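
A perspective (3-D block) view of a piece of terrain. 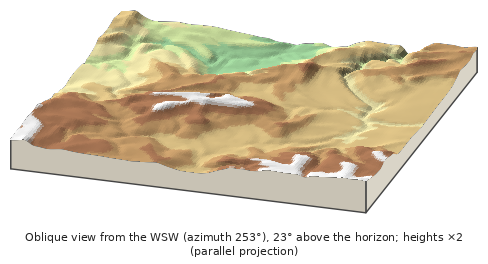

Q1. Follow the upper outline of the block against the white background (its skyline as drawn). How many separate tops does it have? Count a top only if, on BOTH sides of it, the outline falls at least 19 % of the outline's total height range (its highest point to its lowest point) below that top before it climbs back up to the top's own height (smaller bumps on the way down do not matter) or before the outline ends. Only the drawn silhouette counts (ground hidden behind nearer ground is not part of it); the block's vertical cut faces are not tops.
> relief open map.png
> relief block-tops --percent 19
1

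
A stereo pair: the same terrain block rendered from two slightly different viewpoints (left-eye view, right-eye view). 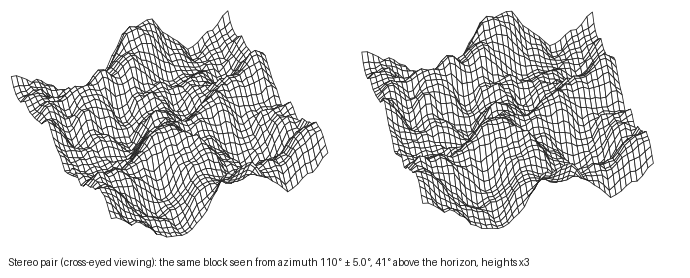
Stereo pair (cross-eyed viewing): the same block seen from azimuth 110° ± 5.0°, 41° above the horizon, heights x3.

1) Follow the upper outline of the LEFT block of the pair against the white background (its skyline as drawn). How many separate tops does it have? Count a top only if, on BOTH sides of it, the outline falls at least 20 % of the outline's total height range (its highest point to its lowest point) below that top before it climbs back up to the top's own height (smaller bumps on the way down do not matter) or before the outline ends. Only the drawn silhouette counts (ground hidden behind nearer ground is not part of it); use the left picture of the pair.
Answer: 2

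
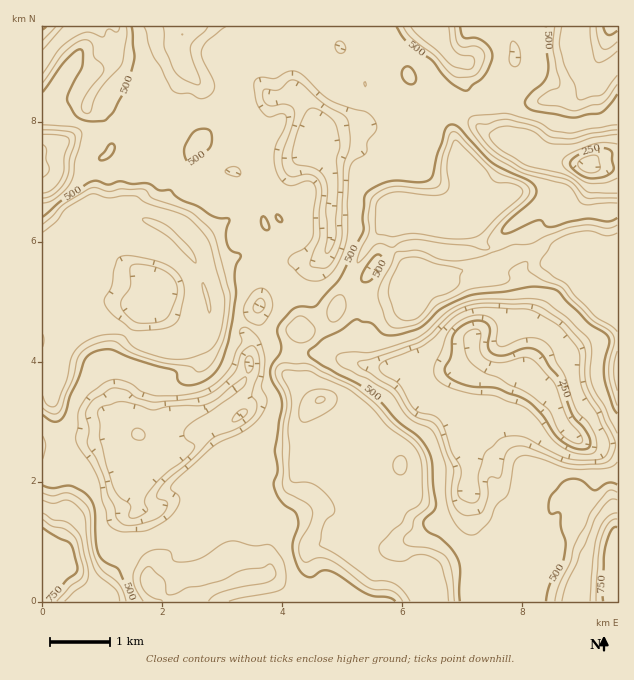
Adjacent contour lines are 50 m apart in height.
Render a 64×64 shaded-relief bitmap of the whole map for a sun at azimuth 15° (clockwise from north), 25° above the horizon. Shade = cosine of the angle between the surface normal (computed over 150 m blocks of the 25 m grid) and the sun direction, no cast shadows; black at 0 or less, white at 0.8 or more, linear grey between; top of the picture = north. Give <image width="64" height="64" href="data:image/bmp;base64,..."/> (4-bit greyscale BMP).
<image width="64" height="64" href="data:image/bmp;base64,Qk12CAAAAAAAAHYAAAAoAAAAQAAAAEAAAAABAAQAAAAAAAAIAAATCwAAEwsAABAAAAAAAAAAAAAAABEREQAiIiIAMzMzAERERABVVVUAZmZmAHd3dwCIiIgAmZmZAKqqqgC7u7sAzMzMAN3d3QDu7u4A////AIU0Z4i8vLhlVnq8y7upiIiHZBERR4iamIiIeIh4iHZ3hkRYm8u7l2Zmeaq7u6h3eHZCEiNniJqYiIiIiIiIdneIZFm9yphmd2Z3iJmZh2VnZCJERniImpiIiIiIiZh2eIh3m925dlVmZmd3d3dmVFUyJXeJmImqmIiIiIiJmHZ3iIm7y6h1VnZmZndmZVVEQyNXiauqq8uYiIiIiIiIdneImru5mHZmd3dmZmVVVlZURniJqrzNy5iIiIiIh3iHd5msupiZiHd3iHdmZmZ3eHZ4iIh4q8y6mZiIiIiHeIeHvM26mbu6mHiIh3d3d3eJiIiIh2Z4qqqqmYiId3d5l4jd3Kmazdy6mIiId3iHh4iIiIiIdmeJmrqpiIh3d4mYqty6upq7u7qYiIiHeIh2Z4mIiIiHdVebu6mIiHd3iJmsy6vLqqmYd4iIiIiIh2VWeHeIiIh1V5vLqIiIiIeHiqvdzduruoh1Z4iIiIiHVFZmaIiIiHeJmrqImYiIiHeKu9zduqupiZh3iIiIiIdUVVZ4iIh3eJqZmHeZiIiYiZq8qqqZu5iImqmIiIiIh2VVZ4iIiHZ4mZiIeJiIiJmruryYiJrKiIiKu6iIiIiIZnd4iIiId3mZmZiJl4iJrN7dy4iIq7mIiIirupiIiIdWeIiIiIiImbqsqImImaze//7aiIm8qYd3eImqqYiIh2eIiIiIiIqryryYiZms3u7/7Kh3iaqYh2eId3irqYiHZniIiIiIms3KyoiJms3d3u2XZmeImZiIiIh3d5vMqYhmd4iIiIis7rvJiIiau7vdt0VCVXiZmIiZiIiZmbzKmHZmd4iIic7t3bmIiJmZm9piJCIjaJmHeId3iJmpiaqYd2VWeIic3d7tqIiIiJm9uEJEIyRod2d2UzM0VomXd4dmd2V4ic7L3bqYiImarN2nNFIiV2d1RVQhIRESRph2ZkV5mZmt7bzKiImqu7zd24U1MTJ4ZnVEMjRVQiIjaJdlJIrMzO7d3aiJq8zN3dyodEUzQoh2h2Q0Z3dlQzNGiHQ3ms7v/t7bmIm8u7zLqYdTVUVTiId4dmZ2VDRVRVWIZXu87u7cy6mIiamaqpiIdTNmVlSIh3d3dTEAEkVWdoZYvM3cuphlZniIeJqWRFZUNXZnZoiGVFVBASNFVWZ3VFipmpmGVDIiRXd4mXQiMzRWdVd3iIdDIiJGeIh3ZndUV3ZVZmZVVCESNniYdVRDNFdjR3d4h2QzRpqpmIh3eHV3ZVZmVnd1MhEkZnd2Z2VVZjJFM3iIh2aKzMuoiHh4eJiImYZVd2UyESM0MzRnd3ZSEzECiIiIibzMu5iHeIibqZq7p2ZnZURDMyIRElZmZCEjEDaIiIiaqpmZmIeJiJmYiruoh3dlVndTIAAAEiIhEzEVeIiIiIiHeIiHd4mYdlaJqpmpmHZniHQhAAAAABJEEVeIiIiIh3d4iHZ3mqmFRoiZmqmJl3eIhlQyERIzMyEVeIiIiIiIiIiGRWeauYdniZqqqYmZiIiId2VERWVCEVeIiIiIiIiIhkIlaJqpiIiJq7uph4mYiImqmHd3dlNFeIiIiIiIiHZCIlZpmqiIiImZu6iGeImavN3LqZh2ZniIiIiIiIiIdURWZomaqYiIh3eKmJdWaczdy6maqYeIiIiIiIiIiIh3d3dnqaqpmHd3ZniYiVNHmYUzNFiqqZqZiIiZmIiIiIiHZnmqupmHd3d3eId5c0RDMiM0Vpu6q8y6q7u5iIiIiHZoqqzKiId3eIiZdndlZlVWd3d2WKqrzN3d3bqYiIiIeKu7zcqYiIiJiZl2dmeIiIiIiIdUaaqrzN3Mu7qYiIibzd7cqpmImZmIiXZnd4iIiIiIiHQ1iYiazLvczLqrqrzd3cqZmIiZmYiIdneJmZqqmYiIh0RoiJvd7szMzN3d3cuqmYiIiImamZl2eKzM3dyoiIiZmZmZve7uqqm83M3cupiIiZmYiazMynZ4q93t24d4ibzu3M3//tyYh4mZqpqYiHeImIiJvM3adniJq7qoZnib3///7//tundneHeIiIiHZ3d3eImqvLh3iZiZmIdnic7//9y7upiHd3iIh4iIiIdmd3d4iYmZiHiZmIiIh4ic7/7amIdTNFVneHiYiIiIiId4iIiId4iIh4iIiIiIiL7u25iGQyABIyM0eIiYiIiImZiIiIh3iIh2eIiIeIiK7tuYd1MREQABAAJWeIiIiIiaqYiIiId4h2Z3iId4iIzbllQyECMzIQFEQzRniIiIiJmZiIiamHd2RVZ3d4iIm6hTIRACRENERHdlRnd4iIiIiZiIiby7l1MjV3d4iIiJhlVDRDMzMjNXeHeIeHiIiJmaqIiJuruWMTV4h3iHiIh3d3d3ZlZkMzZoiJh3d4iJq7uYiImGeHMkeIiHd3eIhlZ4iIiamHZVVUeImYZ3iImruXeIiFRVM1eIiHeHZ4hkNFeIiJqXZ3d0RoiIh2eImrqWV4iHZmQ1eIiIeHeJhzIzR4iYiIVXd3ZkaIdmZ4iaqXVniIiIdmeIiId4iJl0E1ZniZiHZWd2Z3VGdlZ4maqoZniIiIiHiIiYh4iIlzEnq6mZiIdVeHZFVkNFZ4iZqqh4iIiId3iIiIh3iIhjEmrdy5h3h1Z4dURFUzRniJmZmJqpmIh3iIiId3eIhjE2iszKmHeHZ3h1VERkI2iJmZmIqqmZiIiIiIh3d3h1Emeau7mId4dneHVU"/>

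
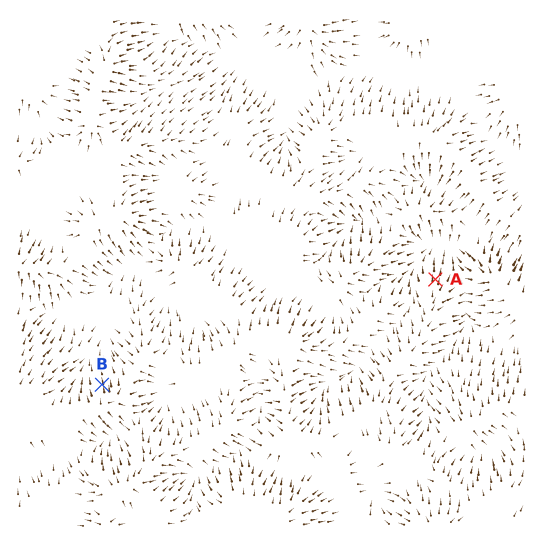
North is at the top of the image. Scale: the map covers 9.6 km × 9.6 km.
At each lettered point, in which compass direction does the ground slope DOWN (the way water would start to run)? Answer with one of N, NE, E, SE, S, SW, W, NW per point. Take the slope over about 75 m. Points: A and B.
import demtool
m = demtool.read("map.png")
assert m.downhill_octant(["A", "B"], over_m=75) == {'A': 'N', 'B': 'N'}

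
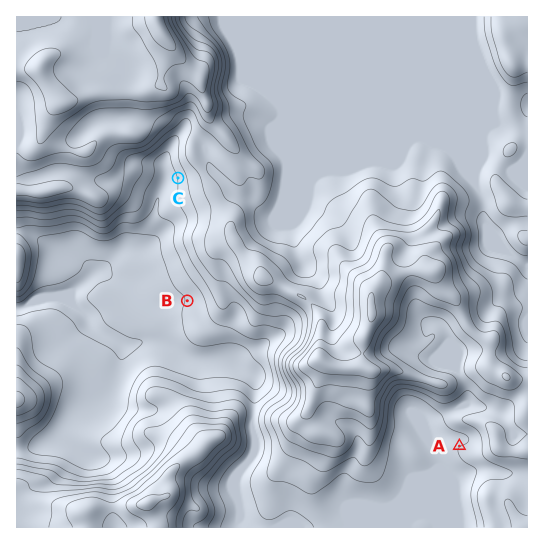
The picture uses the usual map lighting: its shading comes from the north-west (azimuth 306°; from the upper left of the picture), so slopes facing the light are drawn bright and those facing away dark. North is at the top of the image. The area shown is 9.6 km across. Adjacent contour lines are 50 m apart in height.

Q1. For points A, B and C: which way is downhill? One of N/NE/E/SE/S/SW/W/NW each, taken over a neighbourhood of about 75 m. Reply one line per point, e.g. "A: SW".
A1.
A: NW
B: W
C: W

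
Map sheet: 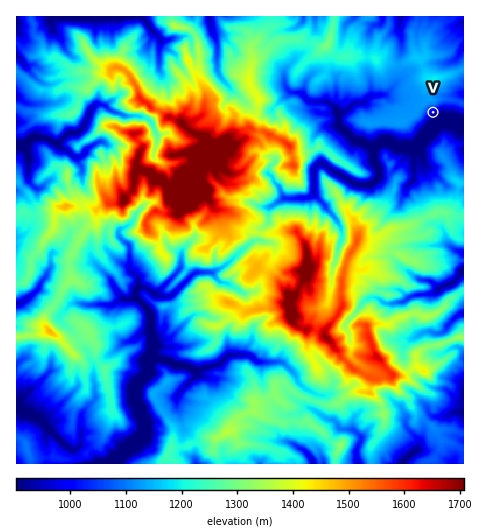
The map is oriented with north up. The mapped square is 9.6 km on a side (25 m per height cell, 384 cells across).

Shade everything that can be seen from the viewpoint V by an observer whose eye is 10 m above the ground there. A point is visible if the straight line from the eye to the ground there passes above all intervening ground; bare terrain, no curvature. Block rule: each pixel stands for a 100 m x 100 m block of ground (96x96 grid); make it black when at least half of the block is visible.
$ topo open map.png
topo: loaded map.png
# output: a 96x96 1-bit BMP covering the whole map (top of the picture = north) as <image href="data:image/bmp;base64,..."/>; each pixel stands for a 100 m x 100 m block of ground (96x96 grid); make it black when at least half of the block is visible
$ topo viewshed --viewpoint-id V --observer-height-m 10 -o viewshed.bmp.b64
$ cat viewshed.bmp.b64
<image width="96" height="96" href="data:image/bmp;base64,Qk2+BAAAAAAAAD4AAAAoAAAAYAAAAGAAAAABAAEAAAAAAIAEAAATCwAAEwsAAAIAAAAAAAAA////AAAAAAAAAAAAAAAAAAAAAAAAAAAAAAAAAAAAAAAAAAAAAAAAAAAAAAAAAAAAAAAAAAAAAAAAAAAAAAAAAAAAAAAAAAAAAAAAAAAAAAAAAAAAAAAAAAAAAAAAAAAAAAAAAAAAAAAAAAAAAAAAAAAAAAAAAAAAAAAAAAAAAAAAAAAAAAAAAAAAAAAAAAAAAAAAAAAAAAAAAAAAAAAAAAAAAAAAAAAAAAAAAAAAAAAAAAAAAAAAAAAAAAAAAAAAAAAAAAAAAAAAAAAAAAAAAAAAAAAAAAAAAAAAAAAAAAAAAAAAAAAAAAAAAAAAAAAAAAAAAAAAAAAAAAAAAAAAAAAAAAAAAAAAAAAAAAAAAAAAAAAAAAAAAAAAAAAAAAAAAAAAAAAAAAAAAAAAAAAAAAAAAAAAAAAAAAAAAAAAAAAAAAAAAAAAAAAAAAAAAAAAAAAAAAAAAAAAAAAAAAAAAAAAAAAAAAAAAAAAAAAAAAAAAAAAAAAAAAAAAAAAAAAAAAAAAAAAAAAAAAAAAAAAAAAAAAAAAAAAAAAAAAAAAAAAAAAAAAAAAAAAAAAAAAAAAAAAAAAAAAAAAAAAAAAAAAAAAAAAAAAAAAAAAAAAAAAAAAAAAAAAAAAAAAAAAAAAAAAAAAAAAAAAAAAAAAAAAAAAAAAAAAAAAAAAAQAAAAAAAAAAAAAAAwAAAAAAAAAAAAAAA4AAAAAAAAAAAAAAAwAAAAAAAAAAAAAAAwAAAAAAAAAAAAAAAgAAAAAAAAAAAAAABgAAAAAAAAAAAAAABgB4AAAAAAAAAAAADAB+AAAAAAAAAAAADAB3gAAAAAAAAAAAGAB/+AAAAAAAAAAAAAD//gAAAAAAAAAAAAH//4AAAAAAAAAAAAH//+AAAAAAAAAAAAP//+AAAAAAAAAAAAf//8AAAAAAAAAAAAfON8AAAAAAAAAAAAQAH4AAAAAAAAAAAAAAD4AAAAAAAAAAAAAABwAAAAAAAAAAAAAAewAAAAAAAAAAAAAA+wAAAAAAAAAAAAAA+gAAAAAAAAAAAAAA/gAAAAAAAAAAAAAA/gAAAAAAAAAAAAAAPgAAAAAAAAAAAAAAD/gAAAAAAAAAAAAAB/YAAAAAAAAAAAAAB/8AAAAAAAAAAAAAB/8AAAAAAAAAAAAAB/8AAAAAAAAAAAAAAf8AAAAAAAAAAAAAAf8AAAAAAAAAAAAAAf8AAAAAAAAAAAAAAf8AAAAAAAAAAAAAAN8AAAAAAAAAAAAAAB4AAAAAAAAAAAAAAAAAAAAAAAAAAAAAAAAAAAAAAAAAAAAAAAAAAAAAAAAAAAAAAAAAAAAAAAAAAAAAAAAAAAAAAAAAAAAAAAAAAAAAAAAAAAAAAAAAAAAAAAAAAAAAAAAAAAAAAAAAAAAAAAAAAAAAAAAAAAAAAAAAAAAAAAAAAAAAAAAAAAAAAAAAAAAAAAAAAAAAAAAAAAAAAAAAAAAAAAAAAAAAAAAAAAAAAAAAAAAAAAAAAAAAAAAAAAAAAAAAAAAAAAAAAAAAAAAAAAAAAAAAAAAAAAA="/>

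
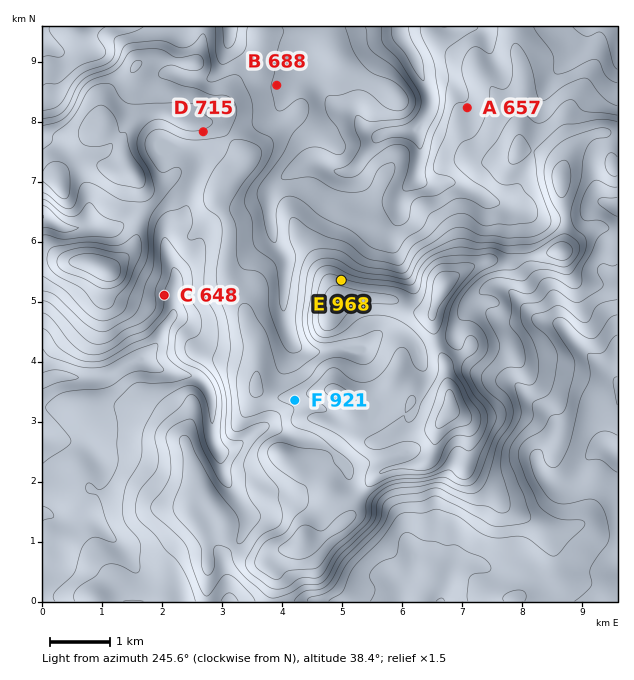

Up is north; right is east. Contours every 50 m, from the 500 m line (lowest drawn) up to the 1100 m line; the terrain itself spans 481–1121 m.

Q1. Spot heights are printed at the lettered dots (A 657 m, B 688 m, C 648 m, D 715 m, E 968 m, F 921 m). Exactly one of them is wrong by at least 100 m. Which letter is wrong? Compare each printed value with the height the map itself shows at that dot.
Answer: D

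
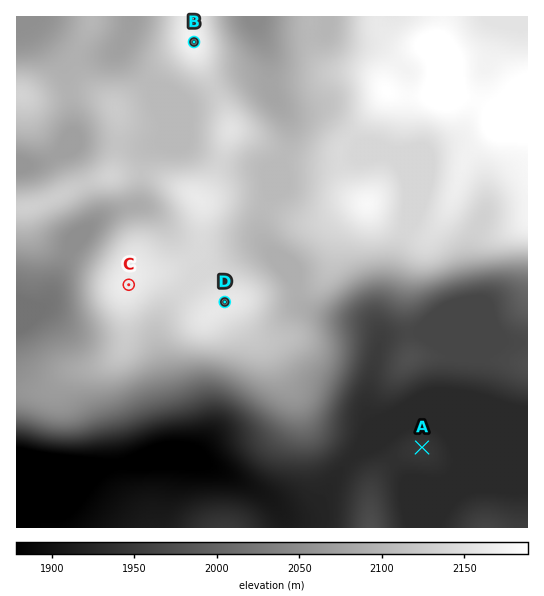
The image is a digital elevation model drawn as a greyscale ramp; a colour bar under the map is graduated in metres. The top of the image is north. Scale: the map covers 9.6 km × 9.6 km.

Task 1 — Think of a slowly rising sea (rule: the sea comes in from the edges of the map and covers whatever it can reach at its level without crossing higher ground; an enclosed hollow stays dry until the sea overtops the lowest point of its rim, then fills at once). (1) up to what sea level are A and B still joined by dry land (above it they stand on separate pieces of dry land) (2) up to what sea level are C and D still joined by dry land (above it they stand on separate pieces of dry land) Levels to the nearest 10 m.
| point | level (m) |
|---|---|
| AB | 1930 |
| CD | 2140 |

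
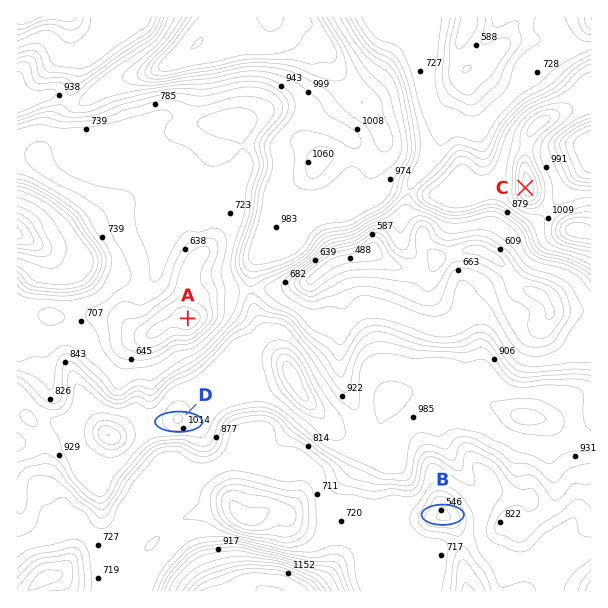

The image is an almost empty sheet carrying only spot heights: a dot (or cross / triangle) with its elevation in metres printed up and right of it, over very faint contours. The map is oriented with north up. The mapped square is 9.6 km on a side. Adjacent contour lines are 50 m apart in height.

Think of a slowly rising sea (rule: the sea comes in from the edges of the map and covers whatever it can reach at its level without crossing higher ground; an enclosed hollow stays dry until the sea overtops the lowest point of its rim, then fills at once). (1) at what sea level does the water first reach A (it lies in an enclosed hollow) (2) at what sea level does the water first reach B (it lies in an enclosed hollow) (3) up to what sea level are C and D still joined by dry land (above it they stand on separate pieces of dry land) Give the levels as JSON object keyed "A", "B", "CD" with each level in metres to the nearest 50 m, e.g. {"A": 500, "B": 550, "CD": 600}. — {"A": 700, "B": 650, "CD": 800}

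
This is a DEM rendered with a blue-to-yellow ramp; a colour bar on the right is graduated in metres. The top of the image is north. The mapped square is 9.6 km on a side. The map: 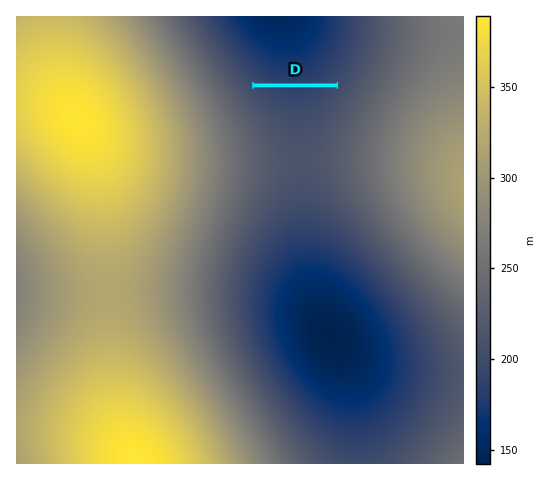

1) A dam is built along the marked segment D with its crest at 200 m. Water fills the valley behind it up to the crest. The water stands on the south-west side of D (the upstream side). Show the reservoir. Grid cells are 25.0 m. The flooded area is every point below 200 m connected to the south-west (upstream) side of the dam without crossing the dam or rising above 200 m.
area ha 60.5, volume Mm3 3.26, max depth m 14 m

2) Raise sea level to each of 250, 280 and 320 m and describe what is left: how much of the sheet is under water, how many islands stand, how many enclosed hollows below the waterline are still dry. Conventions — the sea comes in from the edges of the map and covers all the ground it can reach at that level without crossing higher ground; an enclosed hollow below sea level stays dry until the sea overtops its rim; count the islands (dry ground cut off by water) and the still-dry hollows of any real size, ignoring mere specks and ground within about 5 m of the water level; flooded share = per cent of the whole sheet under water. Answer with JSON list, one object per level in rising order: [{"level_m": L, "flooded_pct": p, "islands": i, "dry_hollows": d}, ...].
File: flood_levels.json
[{"level_m": 250, "flooded_pct": 46, "islands": 0, "dry_hollows": 0}, {"level_m": 280, "flooded_pct": 56, "islands": 0, "dry_hollows": 0}, {"level_m": 320, "flooded_pct": 73, "islands": 0, "dry_hollows": 0}]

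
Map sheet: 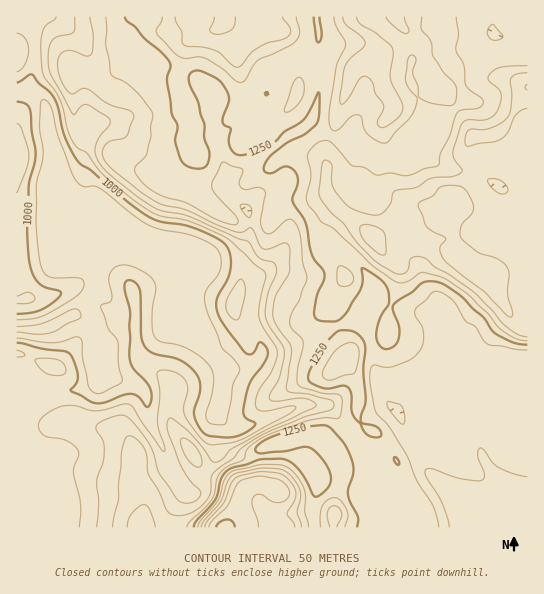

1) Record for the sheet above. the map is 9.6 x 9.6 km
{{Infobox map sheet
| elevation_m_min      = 890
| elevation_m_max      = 1510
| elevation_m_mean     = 1180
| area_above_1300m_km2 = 20.9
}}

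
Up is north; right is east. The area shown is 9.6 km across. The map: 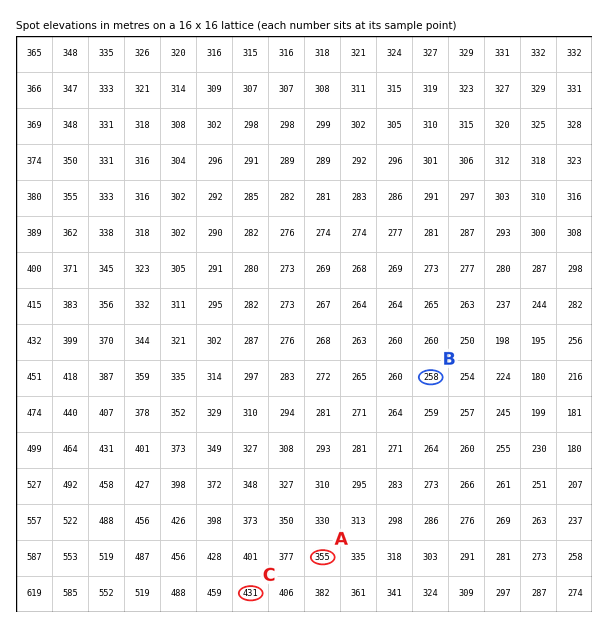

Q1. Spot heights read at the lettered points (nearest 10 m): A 350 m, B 260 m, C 430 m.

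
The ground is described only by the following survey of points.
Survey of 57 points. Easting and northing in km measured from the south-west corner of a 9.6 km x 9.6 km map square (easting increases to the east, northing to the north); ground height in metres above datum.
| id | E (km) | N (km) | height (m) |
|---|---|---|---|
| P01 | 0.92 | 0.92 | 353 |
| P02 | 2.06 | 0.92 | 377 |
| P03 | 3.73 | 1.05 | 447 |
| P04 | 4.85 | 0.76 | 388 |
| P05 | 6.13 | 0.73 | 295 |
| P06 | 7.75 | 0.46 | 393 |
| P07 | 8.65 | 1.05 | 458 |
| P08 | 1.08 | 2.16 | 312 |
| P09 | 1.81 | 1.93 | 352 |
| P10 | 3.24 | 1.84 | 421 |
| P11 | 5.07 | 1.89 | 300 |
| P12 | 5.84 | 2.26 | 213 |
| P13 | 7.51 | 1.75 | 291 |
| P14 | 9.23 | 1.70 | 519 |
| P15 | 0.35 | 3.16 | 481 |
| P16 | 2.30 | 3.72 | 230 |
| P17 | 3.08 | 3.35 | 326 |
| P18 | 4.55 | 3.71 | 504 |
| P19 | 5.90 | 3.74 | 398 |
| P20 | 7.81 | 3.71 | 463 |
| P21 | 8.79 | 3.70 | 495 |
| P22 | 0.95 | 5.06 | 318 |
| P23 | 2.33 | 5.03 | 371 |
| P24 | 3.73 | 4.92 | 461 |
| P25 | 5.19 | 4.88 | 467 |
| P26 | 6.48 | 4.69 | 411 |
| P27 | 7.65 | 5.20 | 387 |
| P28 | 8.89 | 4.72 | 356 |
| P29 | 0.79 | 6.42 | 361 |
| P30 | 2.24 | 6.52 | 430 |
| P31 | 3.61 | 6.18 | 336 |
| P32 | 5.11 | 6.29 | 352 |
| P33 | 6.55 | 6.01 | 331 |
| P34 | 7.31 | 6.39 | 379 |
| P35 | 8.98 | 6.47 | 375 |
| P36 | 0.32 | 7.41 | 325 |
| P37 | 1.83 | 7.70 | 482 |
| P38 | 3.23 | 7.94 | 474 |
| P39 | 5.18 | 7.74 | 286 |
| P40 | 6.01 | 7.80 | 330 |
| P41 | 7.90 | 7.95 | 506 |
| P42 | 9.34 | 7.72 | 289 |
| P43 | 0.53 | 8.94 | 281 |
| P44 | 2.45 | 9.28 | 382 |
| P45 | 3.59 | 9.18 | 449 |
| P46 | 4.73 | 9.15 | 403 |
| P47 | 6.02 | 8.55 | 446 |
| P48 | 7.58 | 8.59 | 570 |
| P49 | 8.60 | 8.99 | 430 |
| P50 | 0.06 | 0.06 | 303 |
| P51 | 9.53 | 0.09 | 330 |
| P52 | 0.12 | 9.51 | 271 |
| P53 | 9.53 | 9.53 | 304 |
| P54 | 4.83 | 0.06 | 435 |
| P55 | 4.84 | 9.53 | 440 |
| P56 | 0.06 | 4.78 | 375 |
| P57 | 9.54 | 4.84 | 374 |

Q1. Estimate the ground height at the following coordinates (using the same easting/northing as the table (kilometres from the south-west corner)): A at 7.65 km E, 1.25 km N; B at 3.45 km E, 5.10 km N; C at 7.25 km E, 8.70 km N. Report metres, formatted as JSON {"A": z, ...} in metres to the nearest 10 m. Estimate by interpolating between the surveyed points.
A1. {"A": 380, "B": 430, "C": 540}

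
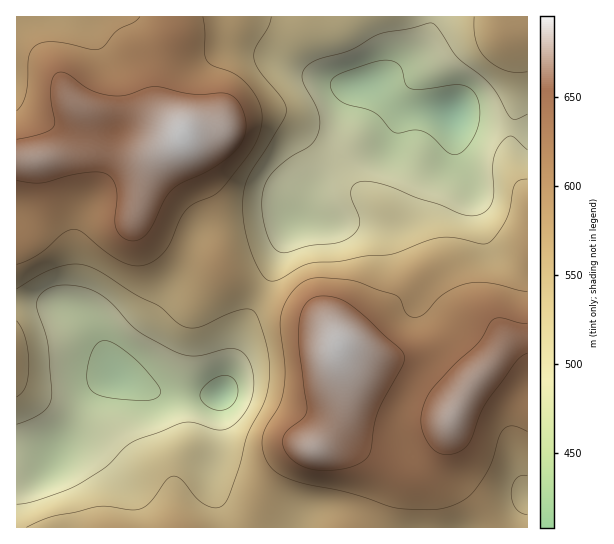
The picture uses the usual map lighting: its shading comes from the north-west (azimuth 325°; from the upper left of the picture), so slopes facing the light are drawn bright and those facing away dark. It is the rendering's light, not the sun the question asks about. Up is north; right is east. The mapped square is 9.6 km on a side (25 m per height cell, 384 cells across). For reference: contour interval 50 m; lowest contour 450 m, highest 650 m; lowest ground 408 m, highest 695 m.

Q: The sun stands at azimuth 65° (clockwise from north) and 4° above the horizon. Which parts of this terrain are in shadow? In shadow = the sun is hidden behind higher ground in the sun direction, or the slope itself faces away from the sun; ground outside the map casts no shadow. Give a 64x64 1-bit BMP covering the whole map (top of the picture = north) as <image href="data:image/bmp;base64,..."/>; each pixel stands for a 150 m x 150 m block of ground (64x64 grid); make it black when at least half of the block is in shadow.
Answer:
<image width="64" height="64" href="data:image/bmp;base64,Qk0+AgAAAAAAAD4AAAAoAAAAQAAAAEAAAAABAAEAAAAAAAACAAATCwAAEwsAAAIAAAAAAAAA////AAAAAAAAAAAAAAAAAAAAAAAAAAAAAAAAAAAAAAAAAAAAAAAAAAAAAP//gAAAAAAB//+AAAAAAAH//gAAAAAAAf/8AAAAAAAA//gAAAAAAAD/8AAAAAAAAH/AABAAAAAA/4AAOAAAAAH/gAAQAAAAA/+AAAAAAAAf/4AAAAAAAD//8AAAAAAAP//4AAAAAAA///gAAAAAAB//+AAAAAACD//4AAAAAB/j//gAAAAAH/H/+AAAAAA/+P/4AAAAAH/4f/gAAAAAf/g/+AAAAAD/4A/wAAAAAf8AB/AAAAAH/wAB8AAAAA/+AADwAAAAH/4AACAAAAAf/gAAAAAAAA/+AAAAAAAAB/4AAAAAAAAH/AAAAAAAAAP8AAAAAAAAAfwAAAAAAAAA+AAAAAAAAAD4AAAAAAAAAHgAAAAAADwAOAAAAAAAfgA4AAAAAAB+ADgAAAAAAP4AAAAAAAAA/AAAAAAAAAD8AAAAAAAAAPgAAAAAAAAAeAAAAAAAAABwAAAAAAAAAGAAAAAAAAAA4AAAAAAAAAHwAAAAAAAAB/AAAAAAAAAP8PAAAAAAAB/4+AAAAAAAP/j4AAAAAAB/+PAAAAAAAP/88AAAAAAA//jgAAAAAAD/+EAAAAAAAH/4AAAAAAAAP/AAAAAAAAAf8AAAAAAAAA/gAAAAAAAAA+AAAAAAAAAB4A=="/>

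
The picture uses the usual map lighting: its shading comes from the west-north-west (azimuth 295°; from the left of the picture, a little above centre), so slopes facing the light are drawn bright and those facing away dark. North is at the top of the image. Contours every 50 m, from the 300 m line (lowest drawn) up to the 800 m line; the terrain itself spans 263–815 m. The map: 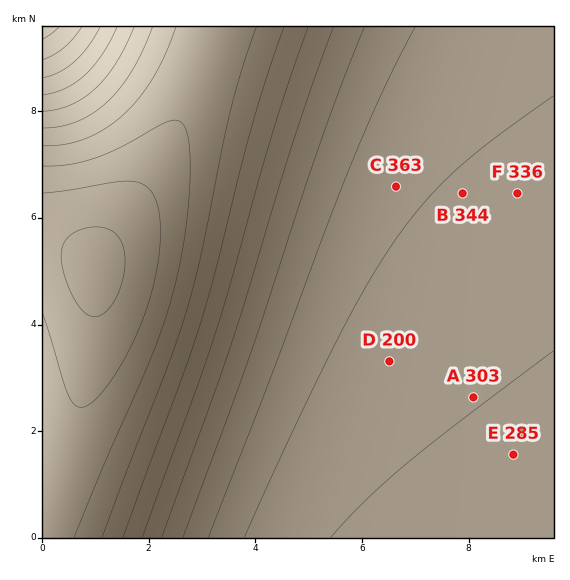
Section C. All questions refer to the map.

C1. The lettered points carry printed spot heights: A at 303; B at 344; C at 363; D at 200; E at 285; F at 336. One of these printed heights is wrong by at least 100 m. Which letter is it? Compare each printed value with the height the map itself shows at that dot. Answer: D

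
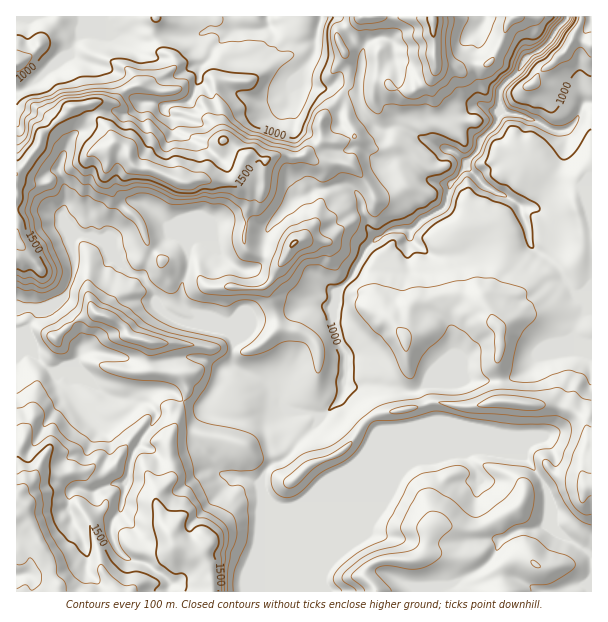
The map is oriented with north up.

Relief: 640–1760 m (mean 1170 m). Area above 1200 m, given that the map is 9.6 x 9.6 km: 30.3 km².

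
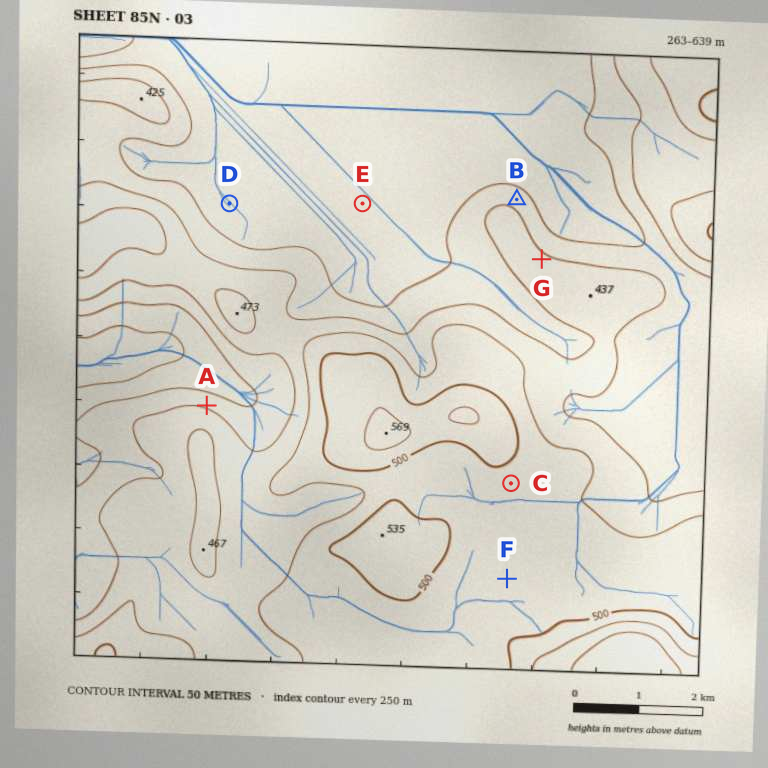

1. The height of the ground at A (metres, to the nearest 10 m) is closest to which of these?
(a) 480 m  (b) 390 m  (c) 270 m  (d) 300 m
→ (b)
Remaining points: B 380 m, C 460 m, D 320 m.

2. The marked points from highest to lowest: F G E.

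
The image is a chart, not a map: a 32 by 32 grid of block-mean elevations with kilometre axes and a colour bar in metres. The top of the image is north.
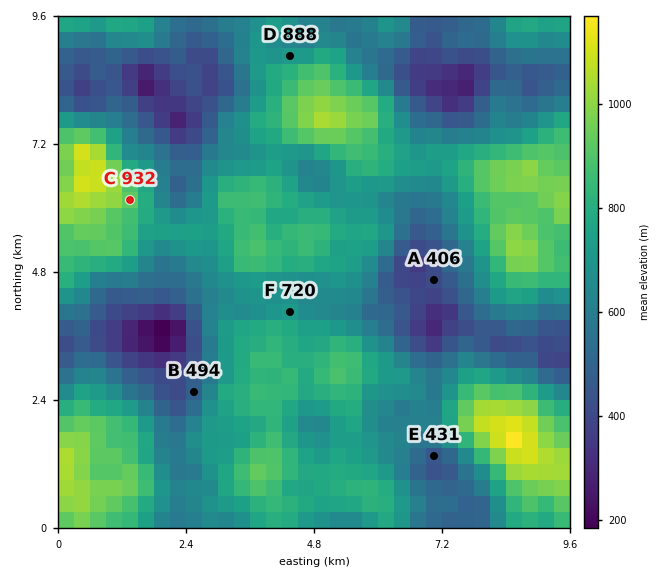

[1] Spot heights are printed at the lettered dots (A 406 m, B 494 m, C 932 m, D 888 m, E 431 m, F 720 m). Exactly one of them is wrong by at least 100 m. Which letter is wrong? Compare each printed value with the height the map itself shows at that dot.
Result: D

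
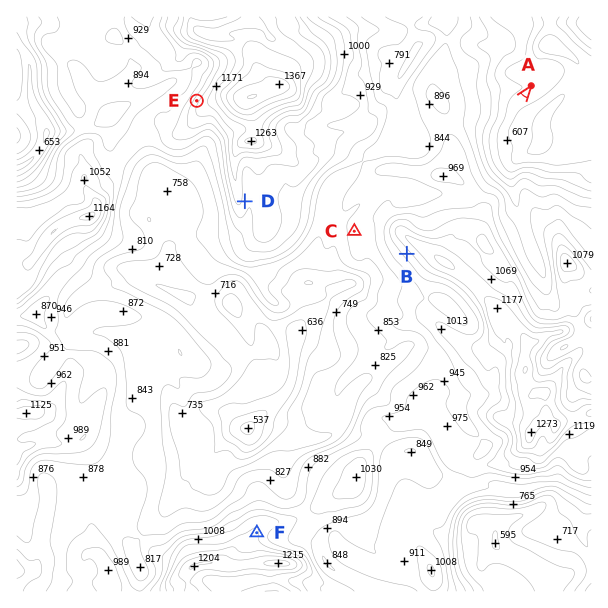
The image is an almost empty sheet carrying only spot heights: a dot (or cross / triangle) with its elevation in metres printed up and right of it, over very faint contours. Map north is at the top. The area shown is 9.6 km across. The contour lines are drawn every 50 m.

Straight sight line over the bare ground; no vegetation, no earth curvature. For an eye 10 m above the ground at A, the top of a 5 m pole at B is hidden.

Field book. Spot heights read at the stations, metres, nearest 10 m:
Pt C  860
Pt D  1020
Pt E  1080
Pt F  1060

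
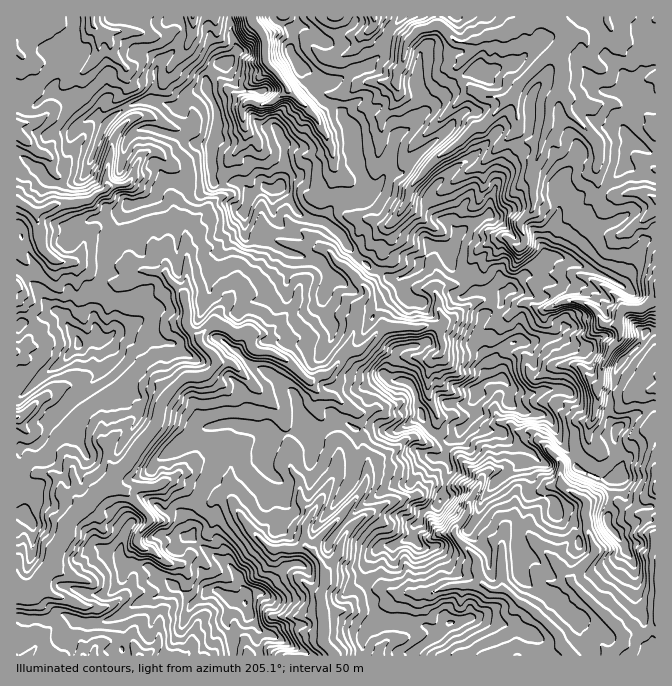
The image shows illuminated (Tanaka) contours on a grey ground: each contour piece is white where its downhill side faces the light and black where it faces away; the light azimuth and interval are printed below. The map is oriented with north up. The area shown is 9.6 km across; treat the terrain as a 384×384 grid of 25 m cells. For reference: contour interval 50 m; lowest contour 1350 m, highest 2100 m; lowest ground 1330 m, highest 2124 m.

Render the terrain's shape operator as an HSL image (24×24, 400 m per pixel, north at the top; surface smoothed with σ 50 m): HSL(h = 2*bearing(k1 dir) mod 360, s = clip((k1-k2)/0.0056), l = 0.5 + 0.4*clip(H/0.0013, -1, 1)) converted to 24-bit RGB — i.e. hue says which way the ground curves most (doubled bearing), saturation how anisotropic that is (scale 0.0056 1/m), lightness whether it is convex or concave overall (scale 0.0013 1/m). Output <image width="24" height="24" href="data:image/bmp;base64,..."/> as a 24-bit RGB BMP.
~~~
<image width="24" height="24" href="data:image/bmp;base64,Qk32BgAAAAAAADYAAAAoAAAAGAAAABgAAAABABgAAAAAAMAGAAATCwAAEwsAAAAAAAAAAAAAVY1/oIB7o0paQ7NHtzOjsyB3I4sjdq5C13Is9vyJNve1PhVRn8h+bziuU8WL3GBoZGcvT2A+S3Nhrs/GZS1hjrdzRIGKrr56hXvNoLjf3xjV6SjIwGPEI2Fh54iTa6k9xeuqV24KoZsmJBpMX405v8uSjqzId3XE49L12tfybZLDVR4vhsmiamG2YDpPgMxwT18ymmIVnQzX4WV4LpNbr7fhM3DVuM3tquyev5vsvjSUESZT3JCrsLFNUE4fHzEQWG8RcE8Zfxc9dc6rdqROeT5ejnhmVNZgs+VZGCpG0JHNk9GyZ9vljwAFTXgZZdVfqduXMiFh9Ji/TAVxWEOv0HOn00Y4isCEidvQ4YIqIy6pabpxli1jEomO3pehIeHB1eajIEJSbMqczVTAABJ1oKjs2OrzQcU6YSZApR8eD2o6uP9GDmiCoJfT9qvjnP9OQwBFn9mDLqx7YytMT7xaYweK2vvQeBiI4s61ST+OKlY2Sp5t/wHPRe2lwrF1noJMURxYl6+N00lY8gX/AI1yOZMOF54o/8zdFGZz8WViKExXUMLJ2/DkCAQv8NGKYqzOtMVvjjssm0k5MGM/6hNLHDYJmHI9qXJ4ZGeMkK2NtzW7LqWY6ZKBJkCb33mzEV0R+trHAEVOzkfUkb8pMwARaM3b6fPYIkZwzZ2vlWGtoNytiia+DTYw9dbrSZifqqZxXW6BsKqLU0l3s6R7roZOOB5FLLCL55Hi6kcQMn6kRr9atOH6AAjEQ3GZu8pgeTGcwzqnsISMrZhwJkFXpNo4Ezkx0qWvmpOxgpOwjpm2g2qxuW29dJrLhoXg/yrcF/eT6bPGYJzMoEcQUwoQsPLBCxdO9uLVMiViCa4QwZdLq3qPb4GXz9W1Cx4osdm2lnGgppRjaDhOpdmskymTaSI4PDIVPpciGRv/41LB3YOZpPHnlaX43E+rBjBl3N5ZzVFkyoTL2FHFZH49laFvo5VifTxBGCoJFGwlxAcv0fDrcQsqDpARa3283NX21vXyGyljSCyp5KW00+/JEkAMwbMnHwAz97KYXI9aWXo6ikVf2KzopsynW2CJmaHHosvvkBb7KP/zhQkISL+45L++D0QuImgz8aa2QgzeTzqVgL5o53Ocn4Tea2jH1ev2ADpR6FJ346Tiic7EVMmIyHKxonOrnbpsnwBYCDsBmS8eWKhFmFyYp8WFKC5xz4AfNi4IMUgAEzcZ3sqoPZAqIm1689jpUBKfAC5Io/fRxL5AabtuqFRmemhVlnh4zMWXLQxJ0GfOUqZlk2mRM5OK3cS5OHW1ZyNjrOatPQ6BieKmM8iJ5bmtrhYlLm8AwkIE3AV8AJpArue9TBMadDovqZuCd4hBjBpDQsLVqY56XkJBc3pRmrZfceWeZwVFpPDp24rYklu9eMyGPqebTaXr6J7Pd5/OSnvkiKPRxGdyeNcgyWy2R6OoqpOFfZB0XmSORk2LuWecydd3WrC5hb5INQ0f0frkN3R/TD2f5I/l3qafM14ZEjIBZOc/pVJaf1JPIkch36W7kxQlKK44qVHQ1JPXv4yuXH9rfV9JKC5c9fDWJ2GPSNHXkc7mfCs5pZw/CSok1oMw1Nuc9sTzUmvlDFVYvp9yaYyAwJ/YGKKioVKyeVHUpOgkAT8AlRQe1ZfFdla5Uu25ZOe74dT2PafARn1zo2eWy6mvCUFJ6eqEM5FF8mxysIEsIBdP0daxV0+apGQyhEohjtbdbiNS9dzHABO/CYh0qoEtOCZHxumNQpBse0Y0zKJVIilxzbWBT3im35TDADMX8VR9EqMq3ZinGzZSy6WQJ0N5y6eZbV+5fxc1gn/RM7nZAMjV+s31W57TN3yZ9O3XEgxXu+rArcniLQc34+7ULzhj3KKdXi3vB6Vg4IoZI0SmQ64xg7lzdRZgnsaTYayAZsXBM3ZQTpyu9qnhPgD1X3Tfi0uh1PC2ADMTNIgAZAksD+FC0teUQpqwfECY246ZDezcH3DkQxZd1ciKOXiLiJs3nJdPtm1tZ4WVroODPHJowMmDHBMwhKYwn3zE5ndnZ/frpDf/sRcTktzOu3Yyu8cuGRRuhrhpwz261GRUL39n0cRjPz1tmcW/iYrDsnx1fkdnf5t1ZsWziiWKW7y+3YqQI0pN6MHL+NXTFQIx2PbVYDIsOY1/7s/XCTBC7t7XKmiAvb5wwIrHa0q3TW6EpFtcXKN7spptfKafhHJ6g786sidpK65DsLNHGmOhyuBJ1eYNNQC/7caEP7ap1niJCiN/7iEuUnQItzwZNIM1QWpBn5tmglOIfrd4W0hyrLWC"/>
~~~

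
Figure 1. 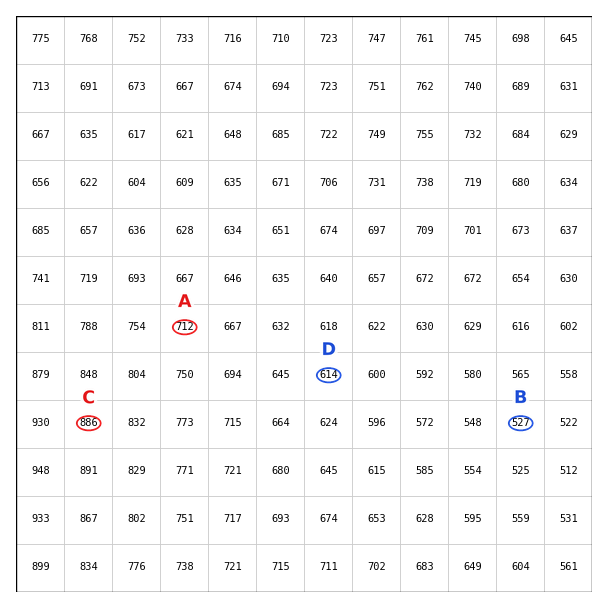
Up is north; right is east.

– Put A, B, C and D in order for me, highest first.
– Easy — C A D B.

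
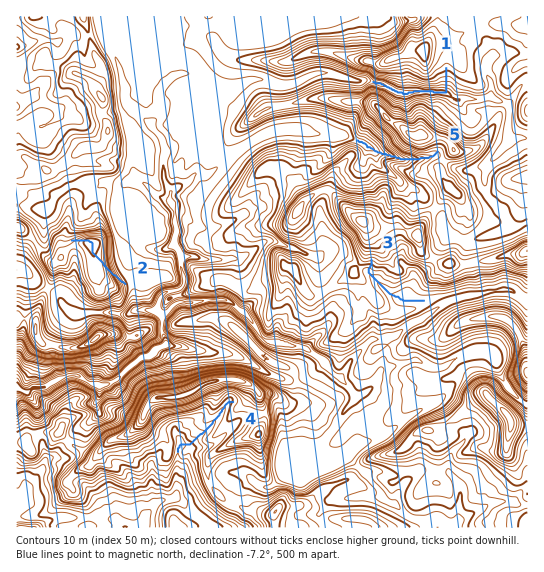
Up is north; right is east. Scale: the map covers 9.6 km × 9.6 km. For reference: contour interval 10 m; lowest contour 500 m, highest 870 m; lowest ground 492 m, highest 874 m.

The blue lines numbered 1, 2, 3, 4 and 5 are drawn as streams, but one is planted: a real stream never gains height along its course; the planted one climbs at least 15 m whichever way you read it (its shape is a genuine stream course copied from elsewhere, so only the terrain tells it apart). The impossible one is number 2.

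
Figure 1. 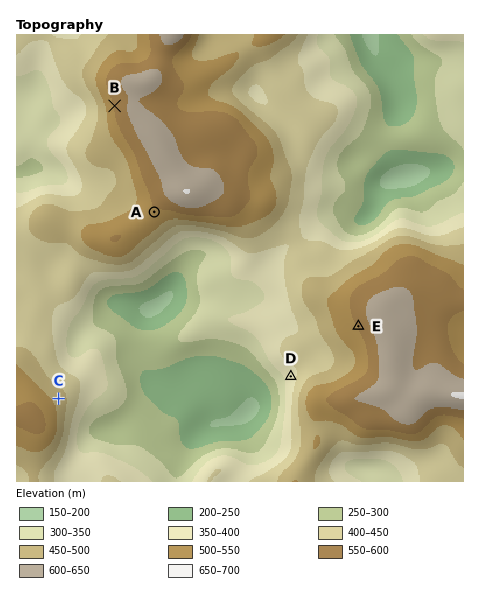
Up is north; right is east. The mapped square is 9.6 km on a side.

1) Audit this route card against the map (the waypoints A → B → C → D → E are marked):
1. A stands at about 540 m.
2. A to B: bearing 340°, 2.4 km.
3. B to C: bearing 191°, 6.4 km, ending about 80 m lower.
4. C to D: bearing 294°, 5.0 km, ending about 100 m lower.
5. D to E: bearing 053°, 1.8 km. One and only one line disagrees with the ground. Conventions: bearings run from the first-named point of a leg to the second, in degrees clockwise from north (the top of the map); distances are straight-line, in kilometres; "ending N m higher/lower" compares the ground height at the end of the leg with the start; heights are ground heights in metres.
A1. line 4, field bearing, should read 85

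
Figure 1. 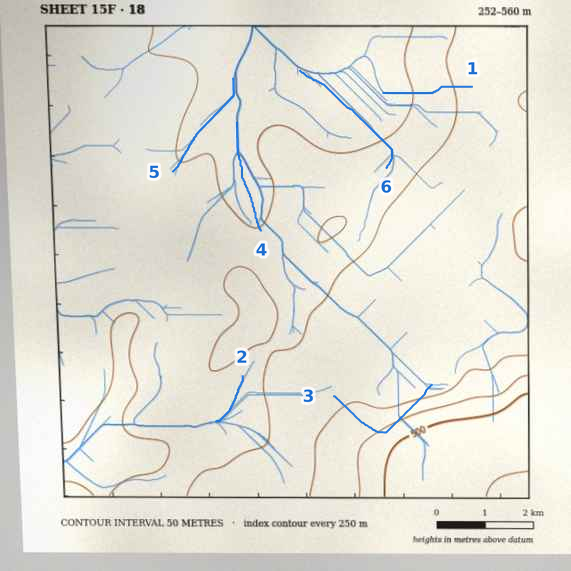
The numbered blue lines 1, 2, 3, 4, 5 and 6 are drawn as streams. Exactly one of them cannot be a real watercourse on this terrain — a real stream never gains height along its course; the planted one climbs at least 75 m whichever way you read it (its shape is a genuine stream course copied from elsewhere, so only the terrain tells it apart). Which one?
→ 3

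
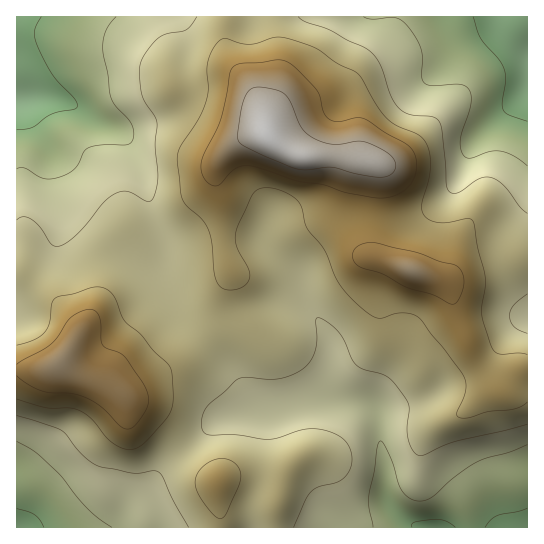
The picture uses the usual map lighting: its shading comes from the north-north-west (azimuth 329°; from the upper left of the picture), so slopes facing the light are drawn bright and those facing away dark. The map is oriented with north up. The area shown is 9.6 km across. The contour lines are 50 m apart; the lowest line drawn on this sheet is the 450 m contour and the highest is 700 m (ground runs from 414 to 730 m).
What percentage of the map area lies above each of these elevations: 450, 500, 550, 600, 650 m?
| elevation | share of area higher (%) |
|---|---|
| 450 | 97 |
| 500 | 85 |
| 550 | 64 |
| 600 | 28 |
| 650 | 11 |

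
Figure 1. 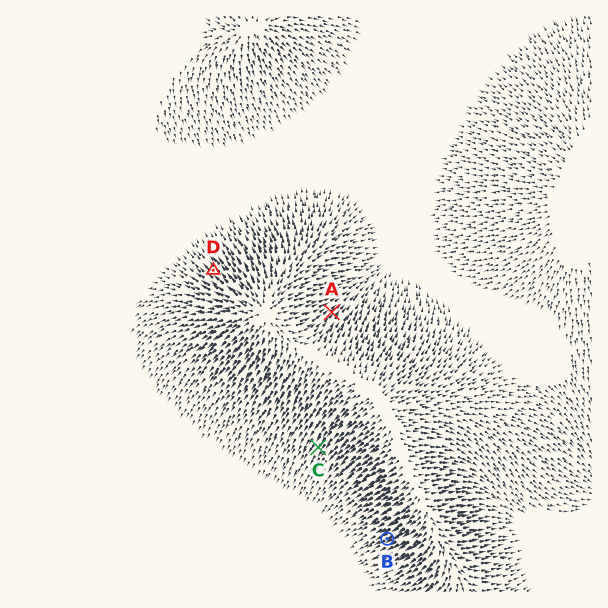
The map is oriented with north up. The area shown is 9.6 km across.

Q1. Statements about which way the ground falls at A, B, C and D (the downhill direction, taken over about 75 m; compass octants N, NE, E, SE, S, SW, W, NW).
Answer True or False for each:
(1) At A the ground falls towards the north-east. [True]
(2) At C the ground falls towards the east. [False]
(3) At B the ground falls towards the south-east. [False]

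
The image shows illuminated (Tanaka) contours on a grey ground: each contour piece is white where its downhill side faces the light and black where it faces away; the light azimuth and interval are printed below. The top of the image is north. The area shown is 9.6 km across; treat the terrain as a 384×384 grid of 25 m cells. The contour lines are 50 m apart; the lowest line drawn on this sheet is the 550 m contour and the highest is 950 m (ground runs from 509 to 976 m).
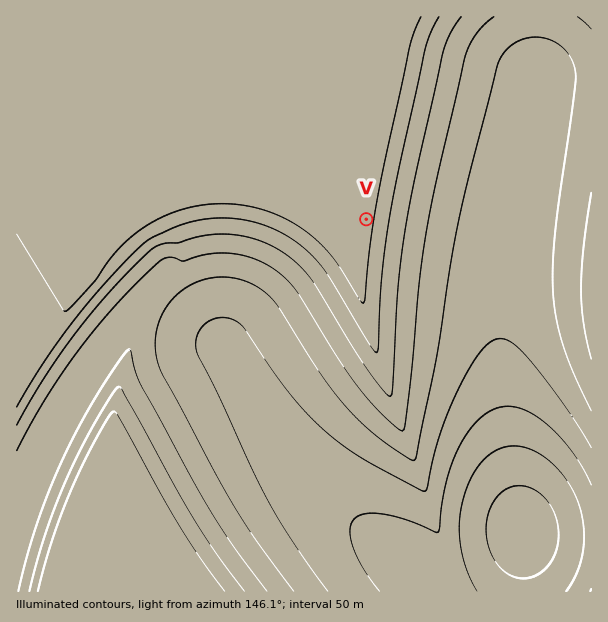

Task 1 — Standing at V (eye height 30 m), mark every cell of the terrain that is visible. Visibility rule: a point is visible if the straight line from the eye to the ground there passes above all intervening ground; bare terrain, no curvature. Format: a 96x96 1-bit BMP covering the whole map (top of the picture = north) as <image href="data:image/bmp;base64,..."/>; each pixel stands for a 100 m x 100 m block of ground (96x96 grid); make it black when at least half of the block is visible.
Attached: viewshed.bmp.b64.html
<image width="96" height="96" href="data:image/bmp;base64,Qk2+BAAAAAAAAD4AAAAoAAAAYAAAAGAAAAABAAEAAAAAAIAEAAATCwAAEwsAAAIAAAAAAAAA////AAAAAAAAAAAAAAAAAAAAAAAAAAAAAAAAAAAAAAAAAAAAAAAAAAAAAAAAAAAAAAAAAAAAAAAAAAAAAAAAAAAAAAAAAAAAAAAAAAAAAAAAAAAAAAAAAAAAAAAAAAAAAAAAAAAAAAAAAAAAAAAAAAAAAAAAAAAAAAAAAAAAAAAAAAAAAAAAAAAAAAAAAAAAAAAAABwAAAAAAAAAAAAAAHwAAAAAAAAAAAAAAP8AAAAAAAAAAAAAA//gAAAAAAAAAAAAB//wAAAAAAAAAAAAD//8AAAAAAAAAAAAH//+AAAAAAAAAAAAP///AAAAAAAAAAAAf//+AAAAAAAAAAAA///+AAAAAAAAAAAA///8AAAAAAAAAAAB///4AAAAAAAAAAAD///4AAAAAAAAAAAD///wAAAAAAAAAAAH///gAAAAAAAAAAAH///AAAAAAAAAAAAP//+AAAAAAAAAAAAP//+AAAAAAAAAAAAP//8AAAAAAAAAAAAf//4AAAAAAAAAAAAf//wAAAAAAAAAAAA///gAAAAAAAAAAAA///gAAAAAAAAAAAB///AAAAAAAAAAAAB//+AAAAAAAAAAAAD//+AAAAAAAAAAAAD//8AAAAAAAAAAAAH//4AAAAAAAAAAAAH//4AAAAAAAAAAAAP//4AAAAAAAAAAAAP//wAAAAAAAAAAAAf//wAAAAAAAAAAAAf//wAAAAAAAAAAAA///wAAAAAAAAAAAA///wAAAAAAAAAAAB///wAAAAAAAAAAAD///wAAAAAAAAAAAH///wAAAAAAAAAAAP///4AAAAAAAAAAAP///4AAAAAAAAAAAf///4AAAAAAAAAAAf///4AAAAAAAAAAA////8AAAAAAAAAAA////8AAAAAAAAAAB////8AAAAAAAAAAB////8AAAAAAAAAAB////8AAAAAAAAAAB////8AAAAAAAAAAB////+AAAAAAAAAAD////+AAAAAAAAAAD////+AAAAAAAAAAD////+AAAAAAAAAAD////+AAAAAAAAAAD////+AAAAAAAAAAD////+AAAAAAAAH//////+AAAAAAH/////////AAAAD///////////AAAAD///////////AAAAD///////////AAAAD///////////AAAAD///////////AAAAD///////////AAAAD///////////AAAAD///////////gAAAD///////////gAAAD///////////gAAAD///////////gAAAD///////////gAAAD///////////wAAAD///////////wAAAD///////////wAAAD///////////4AAAD///////////4AAAD///////////4AAAD///////////8AAAD///////////8AAAD///////////8AAAD///////////4AAAD///////////gAAAD//////////8AAAAD//////////wAAAAD//////////wAAAAD//////////wAAAAD//////////4AAAAA="/>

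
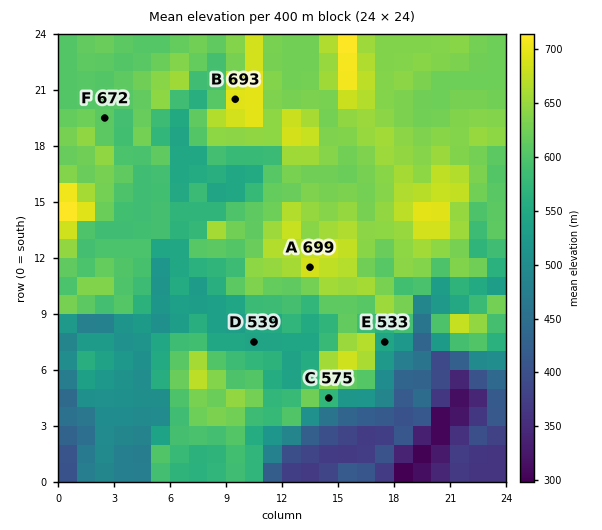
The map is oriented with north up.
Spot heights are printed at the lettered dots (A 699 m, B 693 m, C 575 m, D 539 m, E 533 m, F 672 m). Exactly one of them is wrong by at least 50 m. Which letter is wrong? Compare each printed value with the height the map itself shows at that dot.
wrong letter F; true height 610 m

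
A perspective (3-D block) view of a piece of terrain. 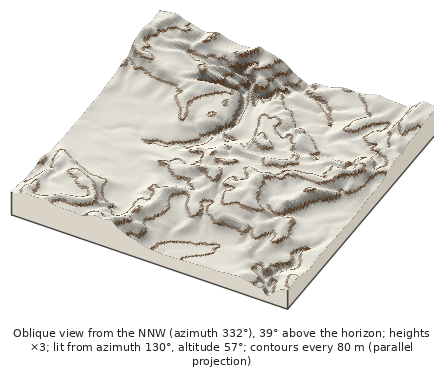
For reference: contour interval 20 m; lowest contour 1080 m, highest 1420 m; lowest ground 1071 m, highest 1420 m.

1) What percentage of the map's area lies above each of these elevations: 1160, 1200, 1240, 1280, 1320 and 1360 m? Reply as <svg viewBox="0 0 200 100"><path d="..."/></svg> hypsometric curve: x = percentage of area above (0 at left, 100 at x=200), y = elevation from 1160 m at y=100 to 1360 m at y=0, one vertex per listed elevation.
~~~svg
<svg viewBox="0 0 200 100"><path d="M191 100l-18-20-57-20-37-20-30-20-33-20"/></svg>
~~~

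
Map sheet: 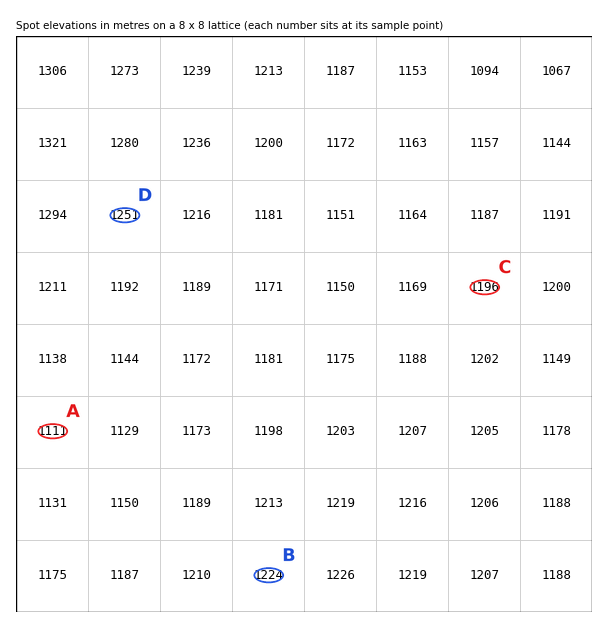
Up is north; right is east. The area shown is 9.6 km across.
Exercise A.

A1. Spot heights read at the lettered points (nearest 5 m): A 1110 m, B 1225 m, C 1195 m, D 1250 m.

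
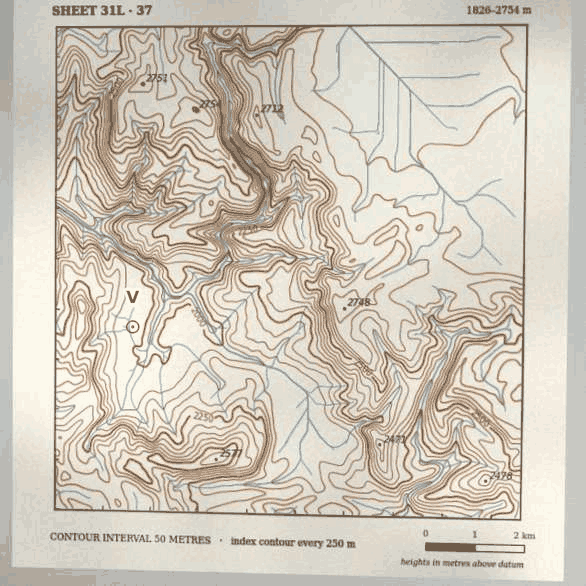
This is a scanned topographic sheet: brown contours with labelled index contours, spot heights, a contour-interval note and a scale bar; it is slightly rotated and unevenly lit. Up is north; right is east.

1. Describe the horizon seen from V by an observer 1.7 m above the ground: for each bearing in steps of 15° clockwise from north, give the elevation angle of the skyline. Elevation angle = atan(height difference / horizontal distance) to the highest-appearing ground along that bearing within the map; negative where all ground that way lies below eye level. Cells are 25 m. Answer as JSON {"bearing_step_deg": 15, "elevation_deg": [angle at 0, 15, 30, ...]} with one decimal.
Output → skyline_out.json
{"bearing_step_deg": 15, "elevation_deg": [8.8, 9.2, 8.5, 6.9, 7.4, 8.1, 8.8, 4.8, 3.5, 8.0, 10.0, 9.9, 10.2, 7.9, 10.2, 16.3, 14.3, 14.7, 18.5, 19.4, 14.8, 11.4, 8.4, 4.5]}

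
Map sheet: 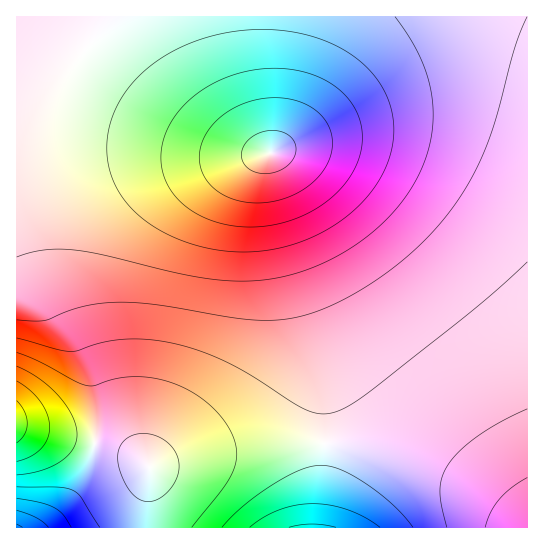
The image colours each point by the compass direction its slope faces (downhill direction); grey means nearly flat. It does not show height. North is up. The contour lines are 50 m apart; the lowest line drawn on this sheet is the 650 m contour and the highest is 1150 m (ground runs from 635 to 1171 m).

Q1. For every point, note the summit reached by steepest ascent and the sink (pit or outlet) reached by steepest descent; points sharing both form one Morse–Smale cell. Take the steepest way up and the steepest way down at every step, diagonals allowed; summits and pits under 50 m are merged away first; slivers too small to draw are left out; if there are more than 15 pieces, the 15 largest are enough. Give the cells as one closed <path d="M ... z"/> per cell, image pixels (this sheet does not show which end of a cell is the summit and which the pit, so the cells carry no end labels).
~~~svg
<path d="M250 16l-234 1 1 410 98 21 23 9 12 11 40-12 47-8 41-4 47-1 0-30-4-39-9-41-27-90-14-64 0-26-15-76z"/><path d="M527 16l-276 1 0 17 5 43 15 76 0 26 14 64 32 111 7 40 1 49 61 8 49 16 51 28 41 33z"/><path d="M325 444l-47 0-41 4-47 8-39 11-2 2-2 26-2 32 173 1 5-39z"/><path d="M341 444l-15 0-2 2-5 82 208-1-45-35-47-25-49-16z"/><path d="M19 427l-3 0 1 101 128-1 4-60-7-7-27-12-61-12z"/>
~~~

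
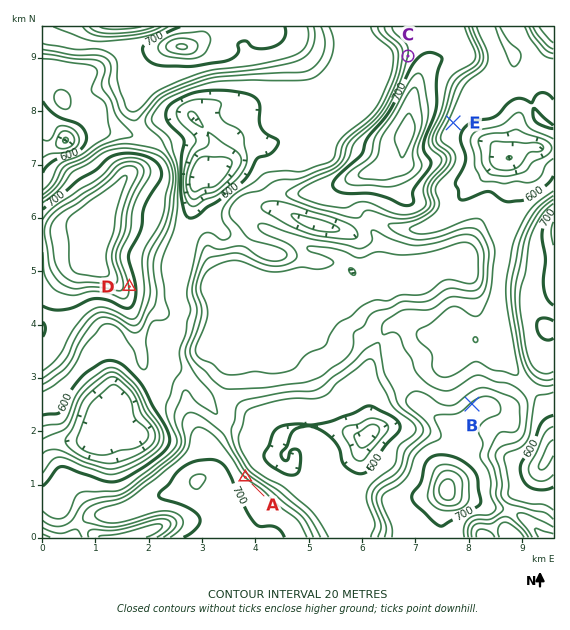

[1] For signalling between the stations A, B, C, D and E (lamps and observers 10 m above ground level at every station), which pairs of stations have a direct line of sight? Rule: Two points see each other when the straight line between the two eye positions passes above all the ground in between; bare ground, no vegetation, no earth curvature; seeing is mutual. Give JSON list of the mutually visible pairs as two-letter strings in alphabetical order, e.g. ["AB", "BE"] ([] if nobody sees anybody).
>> ["AB", "AD", "BD", "CD"]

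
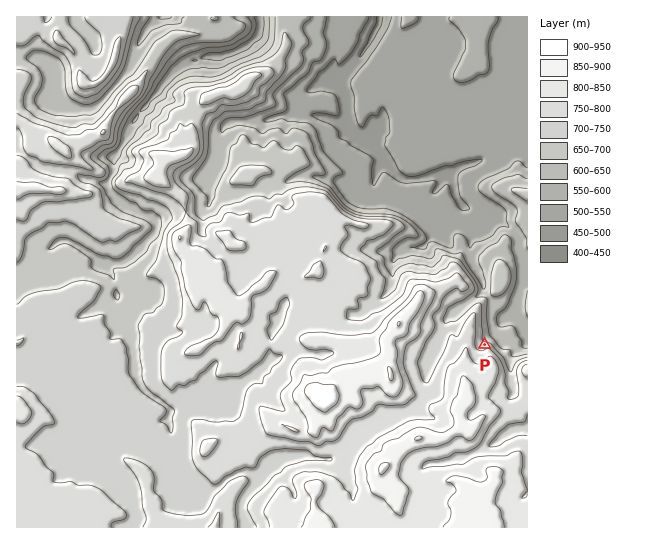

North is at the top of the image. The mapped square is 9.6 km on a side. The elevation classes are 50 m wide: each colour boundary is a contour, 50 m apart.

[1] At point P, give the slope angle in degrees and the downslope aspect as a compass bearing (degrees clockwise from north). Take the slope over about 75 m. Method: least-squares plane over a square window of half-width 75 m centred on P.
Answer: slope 18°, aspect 4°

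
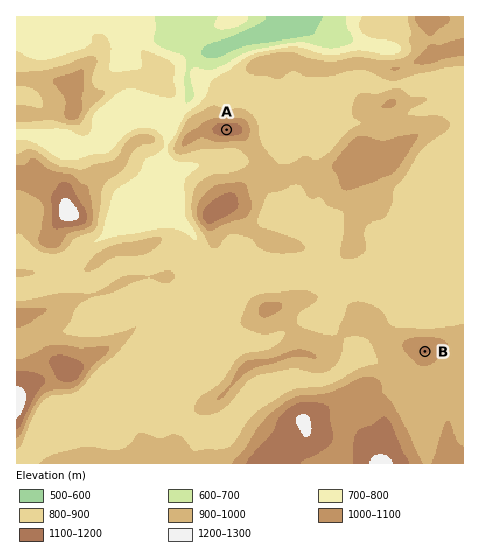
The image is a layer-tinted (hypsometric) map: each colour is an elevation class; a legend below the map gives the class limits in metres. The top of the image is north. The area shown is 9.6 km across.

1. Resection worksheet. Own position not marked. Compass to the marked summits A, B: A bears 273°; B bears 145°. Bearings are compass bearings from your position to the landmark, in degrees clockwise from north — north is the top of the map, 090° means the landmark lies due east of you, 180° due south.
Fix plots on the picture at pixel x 271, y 132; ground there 880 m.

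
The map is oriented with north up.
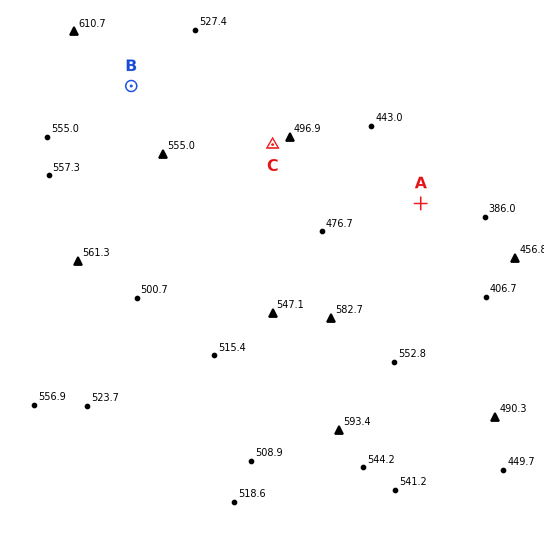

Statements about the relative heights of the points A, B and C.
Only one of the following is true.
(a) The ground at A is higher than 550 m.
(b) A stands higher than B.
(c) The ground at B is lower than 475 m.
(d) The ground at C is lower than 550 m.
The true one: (d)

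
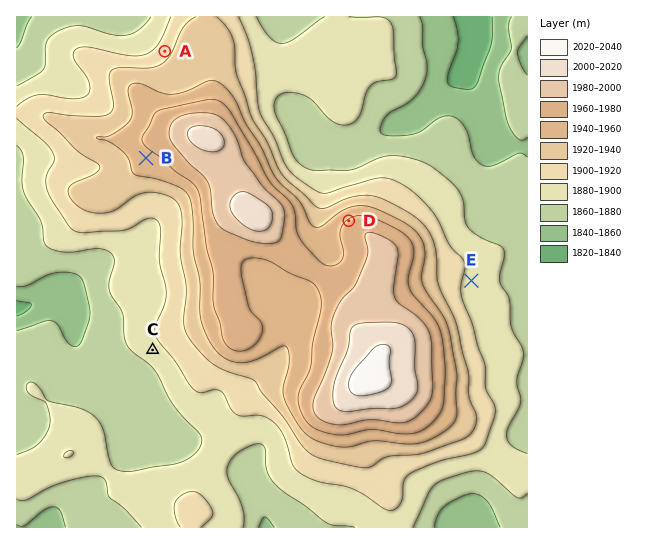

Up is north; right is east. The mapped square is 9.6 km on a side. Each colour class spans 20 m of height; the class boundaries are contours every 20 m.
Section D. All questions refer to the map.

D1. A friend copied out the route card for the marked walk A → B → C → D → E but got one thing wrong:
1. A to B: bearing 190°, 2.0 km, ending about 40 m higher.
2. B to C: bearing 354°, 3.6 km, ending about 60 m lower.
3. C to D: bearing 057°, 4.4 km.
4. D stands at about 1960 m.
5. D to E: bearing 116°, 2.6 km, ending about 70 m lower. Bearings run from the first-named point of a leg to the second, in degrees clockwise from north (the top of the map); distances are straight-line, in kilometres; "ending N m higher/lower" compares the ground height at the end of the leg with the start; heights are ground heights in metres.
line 2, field bearing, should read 178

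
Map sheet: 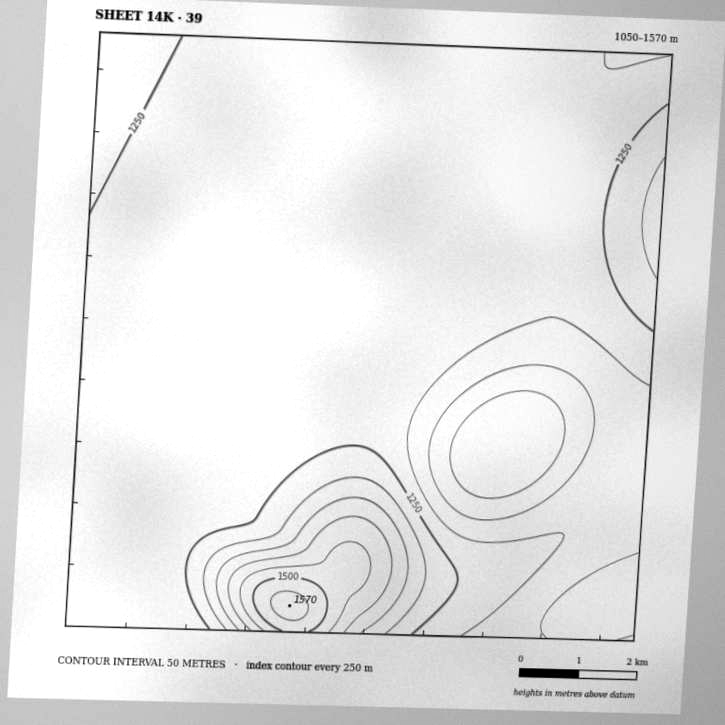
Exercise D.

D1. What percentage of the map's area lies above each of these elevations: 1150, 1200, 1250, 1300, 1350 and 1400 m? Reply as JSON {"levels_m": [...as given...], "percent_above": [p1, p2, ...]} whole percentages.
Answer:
{"levels_m": [1150, 1200, 1250, 1300, 1350, 1400], "percent_above": [92, 83, 16, 8, 5, 4]}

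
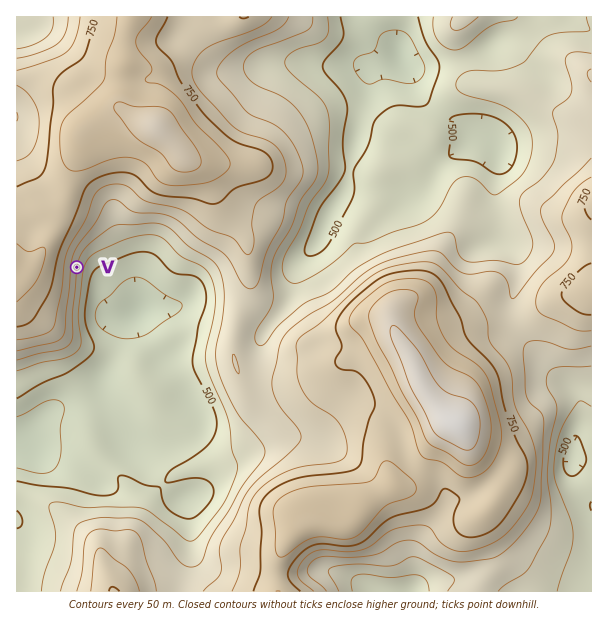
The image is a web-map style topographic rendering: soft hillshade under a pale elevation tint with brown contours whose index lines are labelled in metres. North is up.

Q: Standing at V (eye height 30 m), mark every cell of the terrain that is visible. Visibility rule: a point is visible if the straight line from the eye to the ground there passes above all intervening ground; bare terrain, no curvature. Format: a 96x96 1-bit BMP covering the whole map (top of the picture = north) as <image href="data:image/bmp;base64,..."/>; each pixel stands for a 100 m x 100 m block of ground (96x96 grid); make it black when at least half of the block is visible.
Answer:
<image width="96" height="96" href="data:image/bmp;base64,Qk2+BAAAAAAAAD4AAAAoAAAAYAAAAGAAAAABAAEAAAAAAIAEAAATCwAAEwsAAAIAAAAAAAAA////AAAAAAAH/fgf//gAAAAAAAAH//4///AAAAAAAAAH/////+AAAAAAAAAH//v//+AAAAAAAAAH//P//+AAAAAAAAAD//P//+AAAAAAAAAD/+P///AAAAAAAAAB//f///AAAAAAAAAA//////gAAAAAAAAA//////gAAAAAAAAA//////wAAAAAAAAA//////wAAAAAAAAB//////4AAAAAAAAB//////8AAAAAAAAB///B//8BgAAAAAAB//+A///nwAAAAAAA//+Af///8AAAAAAAf/+Af////AAAAAAAf//Af////gAAAAAAOf/wf////gAAAAAAP////////gAAAAAAP////////AAAAAAAP////////BAAAAAAP////////DgAAAAAH////////DgAAAAAH////////HwAAAAAH/////jH+H4AAAAAH////8CD+P8AAAAAH////gGD+f8AAAAAD////gOA//4AAAAAD////AeAf/wAAAAAD////A/AH/gAAAAAB////A/AD/AAAAAAB////A/gD/AAAAAAB////B/gD+AAAAAAA///+B/gH+AAAAAAA///+B/4H8AAAAAAAf//+B/8P8AAAAAAAf//+B/8f8AAAAAAA///8B///4AAAAAAD///8A///4AAAAAAP///8A///wAAAAAAf///+A///gAAAAAA////+Af//gAAAAAB////+AP//gAAAAAB////+AD//AAAAAAB////+AB//AAAAAAA/////AAf/AAAAAAA/////AAH/gAAAAAA/////gAB/gAAAAAA/////gAA/wAAAAAB/////gAAf4AAAAAB/////gAAH8AAAAAB/////gAAA8AAAAAB/////gAAAAAAAAAB/////gAAAAAAAAAB/////gAAAAAAAAAB/////AAAAAAAAAAA/////AAAAAAAAAAA////+AAAAAAAAAAAf///4AAAAAAAAAAAP///wAAAAAAAAAAAA///gAAAAAAAAAAAAf//gAAAAAAAAAAAAf//gAAAAAAAAAAAAf//gAAAAAAAAAAAAf//AAAAAAAAAAAAA///AAAAAAAAAAAAB///AAAAAAAAAAAAB//8AAAAAAAAAAAAD//wAAAAAAAAAAAAD//gAAAAAAAAAAAAA//AAAAAAAAAAAAAAP/AAAAAAAAAAAAAAD+AAAAAAAAAAAAAAD8AAAAAAAAAAAAAAD4AAAAAAAAAAAAAAAAAAAAAAAAAAAAAAAAAAAAAAAAAAAAAAAAAAAAAAAAAAAAAAAAAAAAAAAAAAAAAAAAAAAAAAAAAAAAAAAAAAAAAAAAAAAAAAAAAAAAAAAAAAAAAAAAAAAAAAAAAAAAAAAAAAAAAAAAAAAAAAAAAAAAAAAAAAAAAAAAAAAAAAAAAAAAAAAAAAAAAAAAAAAAAAAAAAAAAAAAAAAAAAAAAAAAAAAAAAAAAAAAAAAAAAAAAAAAAAAAAAAAAAAAAAAAAAAAAAAAAAAAAAAAAAAAAAAAAAAAAAAAAAAAAAAAAAAAAAAA="/>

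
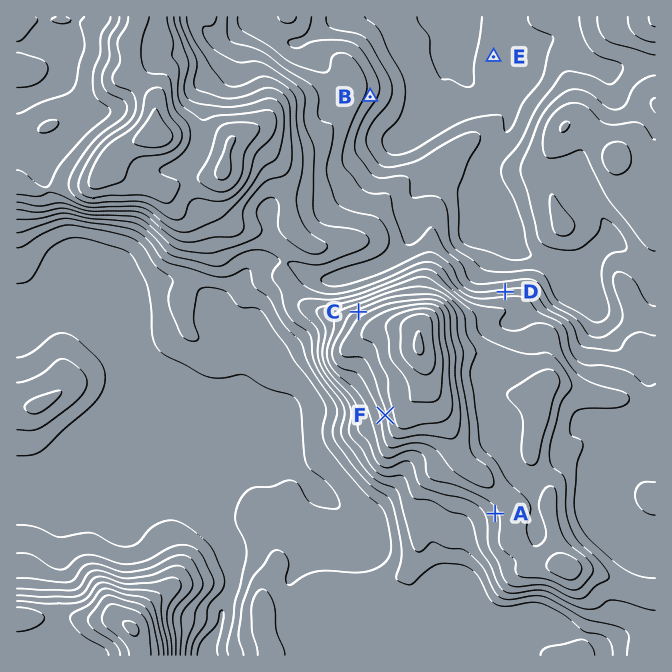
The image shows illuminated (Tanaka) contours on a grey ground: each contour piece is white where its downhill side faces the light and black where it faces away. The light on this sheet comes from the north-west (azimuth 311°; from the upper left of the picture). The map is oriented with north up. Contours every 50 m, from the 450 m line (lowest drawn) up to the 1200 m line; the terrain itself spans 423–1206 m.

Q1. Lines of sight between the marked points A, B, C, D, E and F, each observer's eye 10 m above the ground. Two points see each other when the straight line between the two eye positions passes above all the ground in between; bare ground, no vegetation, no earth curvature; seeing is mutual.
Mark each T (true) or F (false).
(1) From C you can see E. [T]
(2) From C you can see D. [F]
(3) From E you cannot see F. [T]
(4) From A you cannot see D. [T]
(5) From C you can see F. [F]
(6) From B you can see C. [T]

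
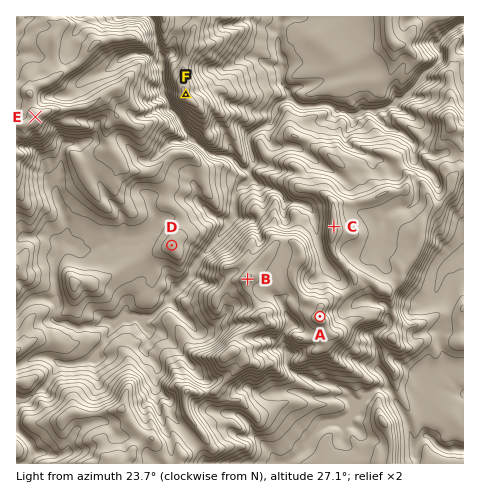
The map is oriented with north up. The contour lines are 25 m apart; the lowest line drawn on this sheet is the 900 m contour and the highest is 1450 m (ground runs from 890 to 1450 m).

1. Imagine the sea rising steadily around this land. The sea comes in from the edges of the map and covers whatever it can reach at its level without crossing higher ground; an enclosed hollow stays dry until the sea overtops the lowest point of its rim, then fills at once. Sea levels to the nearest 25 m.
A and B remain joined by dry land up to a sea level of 1275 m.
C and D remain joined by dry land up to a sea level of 1125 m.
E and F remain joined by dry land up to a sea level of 1200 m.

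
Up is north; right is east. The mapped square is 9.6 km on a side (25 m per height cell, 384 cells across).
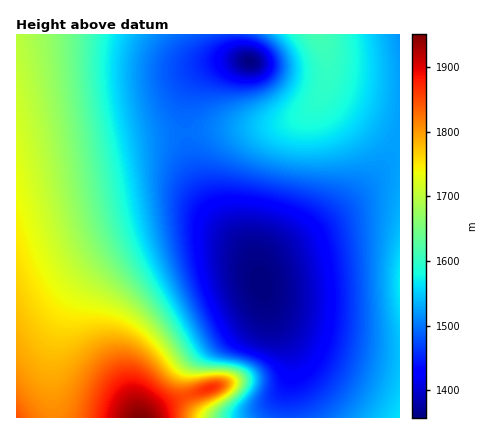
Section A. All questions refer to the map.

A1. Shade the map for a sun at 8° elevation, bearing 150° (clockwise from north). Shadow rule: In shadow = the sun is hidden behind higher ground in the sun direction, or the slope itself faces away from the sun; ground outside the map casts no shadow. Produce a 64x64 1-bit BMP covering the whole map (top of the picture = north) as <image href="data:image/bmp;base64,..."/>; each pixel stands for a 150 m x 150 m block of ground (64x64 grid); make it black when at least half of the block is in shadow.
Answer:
<image width="64" height="64" href="data:image/bmp;base64,Qk0+AgAAAAAAAD4AAAAoAAAAQAAAAEAAAAABAAEAAAAAAAACAAATCwAAEwsAAAIAAAAAAAAA////AAAAAAAAAAAAAAAAAAAAAAAAAAAAAAAAAAAAAAAAAAAAAAAAAAAAAAAAAAAAAAAAH4AAAAAAAAA/8AAAAAAAAD/8AAAAAAAAP/8AAAAAAAA//wAAAAAAAD//AAAAAAAAP/4AAAAAAAA/+AAAAAAAAD/wAAAAAAAAP8AAAAAAAAA/gAAAAAAAAD4AAAAAAAAAGAAAAAAAAAAAAAAAAAAAAAAAAAAAAAAAAAAAAAAAAAAAAAAAAAAAAAAAAAAAAAAAAAAAAAAAAAAAAAAAAAAAAAAAAAAAAAAAAAAAAAAAAAAAAAAAAAAAAAAAAAAAAAAAAAAAAAAAAAAAAAAAAAAAAAAAAAAAAAAAAAAAAAAAAAAAAAAAAAAAAAAAAAAAAAAAAAAAAAAAAAAAAAAAAAAAAAAAAAAAAAAAAAAAAAAAAAAAAAAAAAAAAAAAAAAAAAAAAAAAAAAAAAAAAAAAAAAAAAAAAAAAAAAAAAAAAAAAAAAAAAAAAAAAAAAAAAAAAAAAAAAAAAAAAAAAAAAAAAAAAAAAAAAAAAAAAAAAAAAAAAAAAAAAAAAAAAAAAAAAAAAAAADAAAAAAAAAA/AAAAAAAAAH+AAAAAAAAAf4AAAAAAAAB/gAAAAAAAAH8AAAAAAAAAPgAAAAAAAAAIAAAAAAAAAAAAAAAAAAAAAAAAAAAAAAAAAAAA=="/>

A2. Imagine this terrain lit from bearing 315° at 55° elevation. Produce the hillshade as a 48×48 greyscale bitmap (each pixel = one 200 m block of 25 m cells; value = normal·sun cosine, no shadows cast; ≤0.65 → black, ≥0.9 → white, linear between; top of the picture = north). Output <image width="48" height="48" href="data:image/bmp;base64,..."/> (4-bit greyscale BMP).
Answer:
<image width="48" height="48" href="data:image/bmp;base64,Qk32BAAAAAAAAHYAAAAoAAAAMAAAADAAAAABAAQAAAAAAIAEAAATCwAAEwsAABAAAAAAAAAAAAAAABEREQAiIiIAMzMzAERERABVVVUAZmZmAHd3dwCIiIgAmZmZAKqqqgC7u7sAzMzMAN3d3QDu7u4A////AKqqu7zN3d3LqYZSAAADaJq7zMzMzMzMy6qqu7zN3d3LuphkEAAANoq7zMzMzMzMzKqqu7zN3d3LuqqpUAAAAVirvMzMzMzMzKqqu7zN3d3Lurze62AAACabvMzMzMzMzKqqu7zN3d3Luqvf//tQACWKvMzMzMzMzKqqu7zN3d3Lqpq+///JZFeavMzMzMzMy6qqu7zN3dzLqYib3v/supmrvMzMzMzMy6qqu7zM3dzLqYiIm83t3Lu7vMzMzMzMy6qqu7zMzMy7qYd3iau8zMu7zMzMzMzMy6qqu7vMzMy6qYd3eImqu7u7zMzMzMzMy6qqq7vMzMy6qYh3eImaqru7vMzMzMzMy6qqq7u8zMu6mYh3eIiZqqu7vMzMzMzMy6qqqru7y7uqmYh3iImZqqu7u8zMzMzMy6qqqru7u7uqmYiIiImZqqu7u8zMzMzMzKqqqqu7u7qpmIiIiImZqqu7u7zMzMzMzKqqqqq7u6qpmIiIiImZqqq7u7vMzMzMzKqqqqqqqqqpmIiIiImZqqq7u7u8zMzMzKqqqqqqqqqZmIiIiImZqqq7u7u8zMzMzKqqqqqqqqmZiIiIiImZmqqru7u7zMzMzaqqqqqqqpmZiIiIiImZmqqru7u7vMzMzaqqqqqqmZmZiIiIiImZmqqqu7u7u8zMzKmZmZmZmZmYiIiIiImZmaqqu7u7u7zMzJmZmZmZmZmIiIiIiImZmZqqqru7u7vMzJmZmZmZmZmIiIiIiIiZmZmaqqq7u7u8zJmZmZmZmZiIiIiIiIiJmZmZmqqru7u7vJmZmZmZmZiIiIiIiIiIiZmZmZqqq7u7u5mZmZmZmYiIiIiIiIiIiImZmZmqqru7u5mZmZmZmYiIiIiIiIiIiIiJmZmZqqu7u5mZmZmZmIiIiIiIiIiIiIiIiZmZmqq7u5mZmZmZmIiIiIiJmZmIiIiIiImZmaqru5mZmZmZmIiIiJmZmZmZmYiIiIiZmZqqu5mZmZmZiIiImZmZmZmZmZmIiIiImZmqq5mZmZmZiIiJmZmZmZmZmZmZiIiImZmaqpmZmZmZiIiZmZmaqqqqqpmZmYiIiZmaqpmZmZmZiIiZmZqqqqqqqqqZmZiIiJmZqpmZmZmYiImZmaqqqru7u6qqmZmYiJmZmpmZmZmYiImZmaqqu7u7u7u6qpmZiImZmpmZmZmYiImZmqqru7vMzMy7uqmZmImZmZmZmZmIiImZmqqru8zM3d3Mu6qZmYmZmZmZmZmIiImZmqqru8zN3e7dzLqpmZmZmZmZmZmIiImZmaqru8zN7v/u3LupmZmZmZmZmZmIiIiZmaqqu7vN7///7cuqmZmZmZmZmZiIiIiZmZqqqqu83v//7cuqmZmZmZmZmZiIiIiJmZmaqqmqzf//7cuqmZmZmZmZmZiIiIiImZmZmZiIm93t3LuqmZmZmZmZmZiIiIiIiZmZiIdmaJq8y7qqmZmZmamZmZiIiIiIiIiIiHZVVXiqu7qpmZmZmamZmZiIiIiIiIiIiHZlVWeaqqqpmZmZmQ=="/>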